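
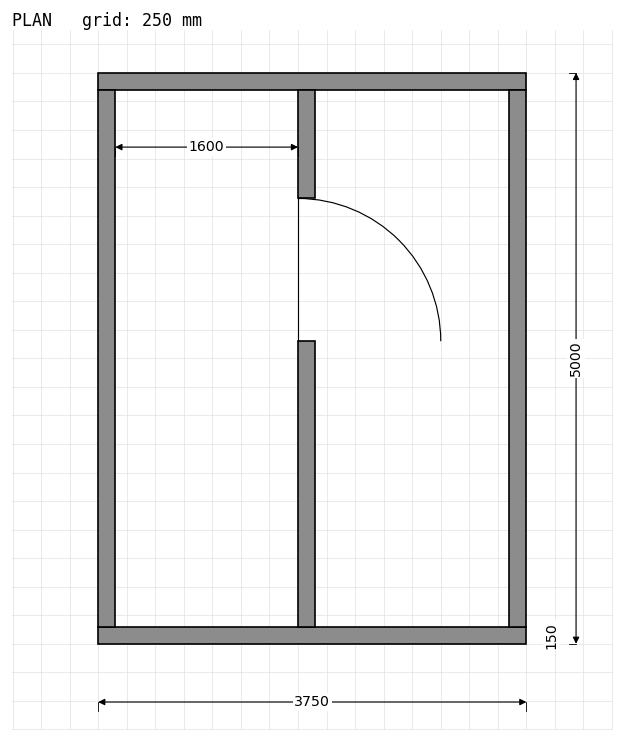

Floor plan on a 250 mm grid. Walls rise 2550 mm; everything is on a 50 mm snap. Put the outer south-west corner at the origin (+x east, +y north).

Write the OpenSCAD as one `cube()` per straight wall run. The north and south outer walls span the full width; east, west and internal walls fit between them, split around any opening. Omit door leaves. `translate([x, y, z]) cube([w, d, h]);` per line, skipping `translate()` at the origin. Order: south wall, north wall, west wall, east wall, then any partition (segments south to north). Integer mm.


cube([3750, 150, 2550]);
translate([0, 4850, 0]) cube([3750, 150, 2550]);
translate([0, 150, 0]) cube([150, 4700, 2550]);
translate([3600, 150, 0]) cube([150, 4700, 2550]);
translate([1750, 150, 0]) cube([150, 2500, 2550]);
translate([1750, 3900, 0]) cube([150, 950, 2550]);


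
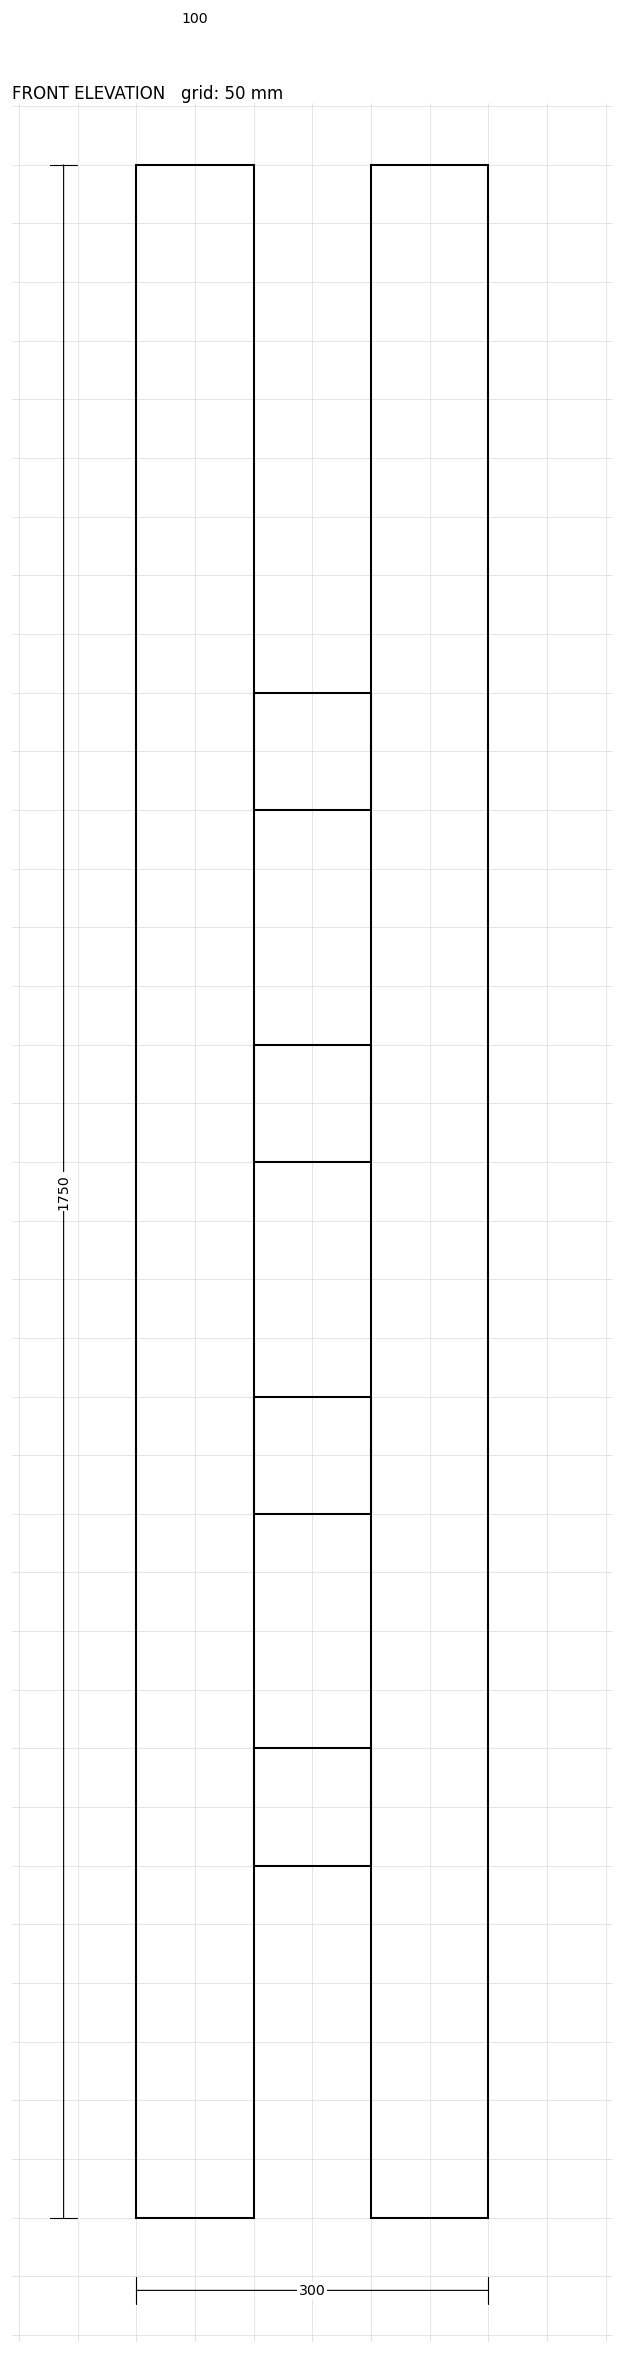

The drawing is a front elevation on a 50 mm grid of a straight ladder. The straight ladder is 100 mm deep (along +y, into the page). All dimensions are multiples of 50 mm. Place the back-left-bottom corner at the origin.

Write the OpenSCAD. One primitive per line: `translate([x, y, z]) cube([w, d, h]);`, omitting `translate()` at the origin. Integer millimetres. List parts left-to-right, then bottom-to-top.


cube([100, 100, 1750]);
translate([100, 0, 300]) cube([100, 100, 100]);
translate([100, 0, 600]) cube([100, 100, 100]);
translate([100, 0, 900]) cube([100, 100, 100]);
translate([100, 0, 1200]) cube([100, 100, 100]);
translate([200, 0, 0]) cube([100, 100, 1750]);


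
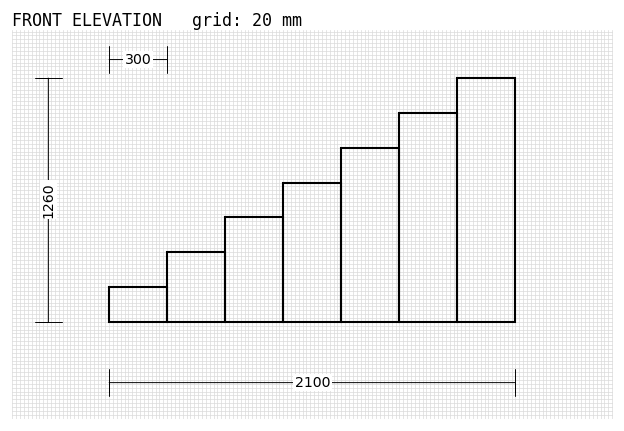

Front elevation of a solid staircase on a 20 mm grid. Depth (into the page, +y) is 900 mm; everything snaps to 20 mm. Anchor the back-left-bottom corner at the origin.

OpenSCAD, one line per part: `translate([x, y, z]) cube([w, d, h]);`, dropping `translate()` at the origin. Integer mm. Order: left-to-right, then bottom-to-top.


cube([300, 900, 180]);
translate([300, 0, 0]) cube([300, 900, 360]);
translate([600, 0, 0]) cube([300, 900, 540]);
translate([900, 0, 0]) cube([300, 900, 720]);
translate([1200, 0, 0]) cube([300, 900, 900]);
translate([1500, 0, 0]) cube([300, 900, 1080]);
translate([1800, 0, 0]) cube([300, 900, 1260]);


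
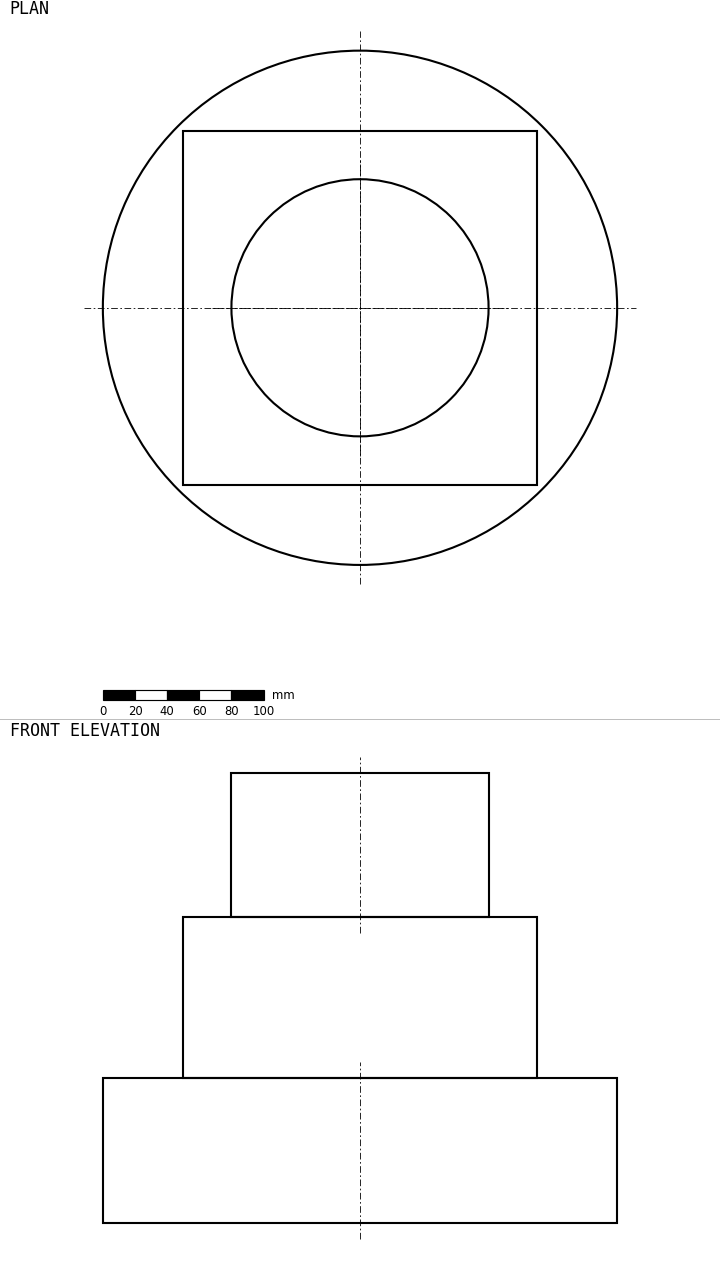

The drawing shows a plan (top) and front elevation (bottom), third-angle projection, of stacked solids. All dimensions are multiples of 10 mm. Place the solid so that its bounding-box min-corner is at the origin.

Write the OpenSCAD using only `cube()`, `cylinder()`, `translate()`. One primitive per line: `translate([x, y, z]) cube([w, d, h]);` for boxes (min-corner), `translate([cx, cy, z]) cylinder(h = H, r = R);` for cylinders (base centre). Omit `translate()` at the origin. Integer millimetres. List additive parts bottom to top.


translate([160, 160, 0]) cylinder(h = 90, r = 160);
translate([50, 50, 90]) cube([220, 220, 100]);
translate([160, 160, 190]) cylinder(h = 90, r = 80);


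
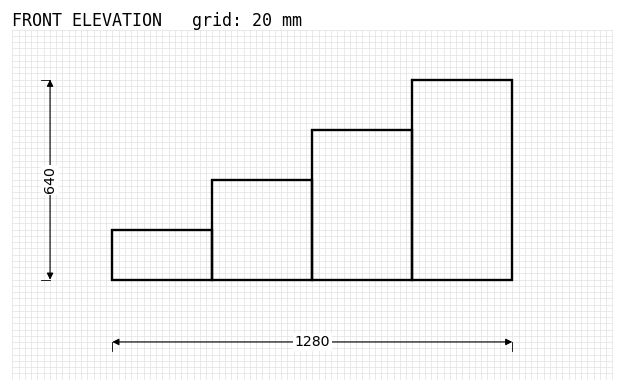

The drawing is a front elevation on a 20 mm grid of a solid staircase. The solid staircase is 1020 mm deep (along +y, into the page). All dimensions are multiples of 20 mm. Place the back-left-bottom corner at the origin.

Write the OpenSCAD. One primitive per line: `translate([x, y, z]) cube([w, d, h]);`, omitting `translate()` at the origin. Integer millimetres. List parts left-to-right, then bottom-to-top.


cube([320, 1020, 160]);
translate([320, 0, 0]) cube([320, 1020, 320]);
translate([640, 0, 0]) cube([320, 1020, 480]);
translate([960, 0, 0]) cube([320, 1020, 640]);


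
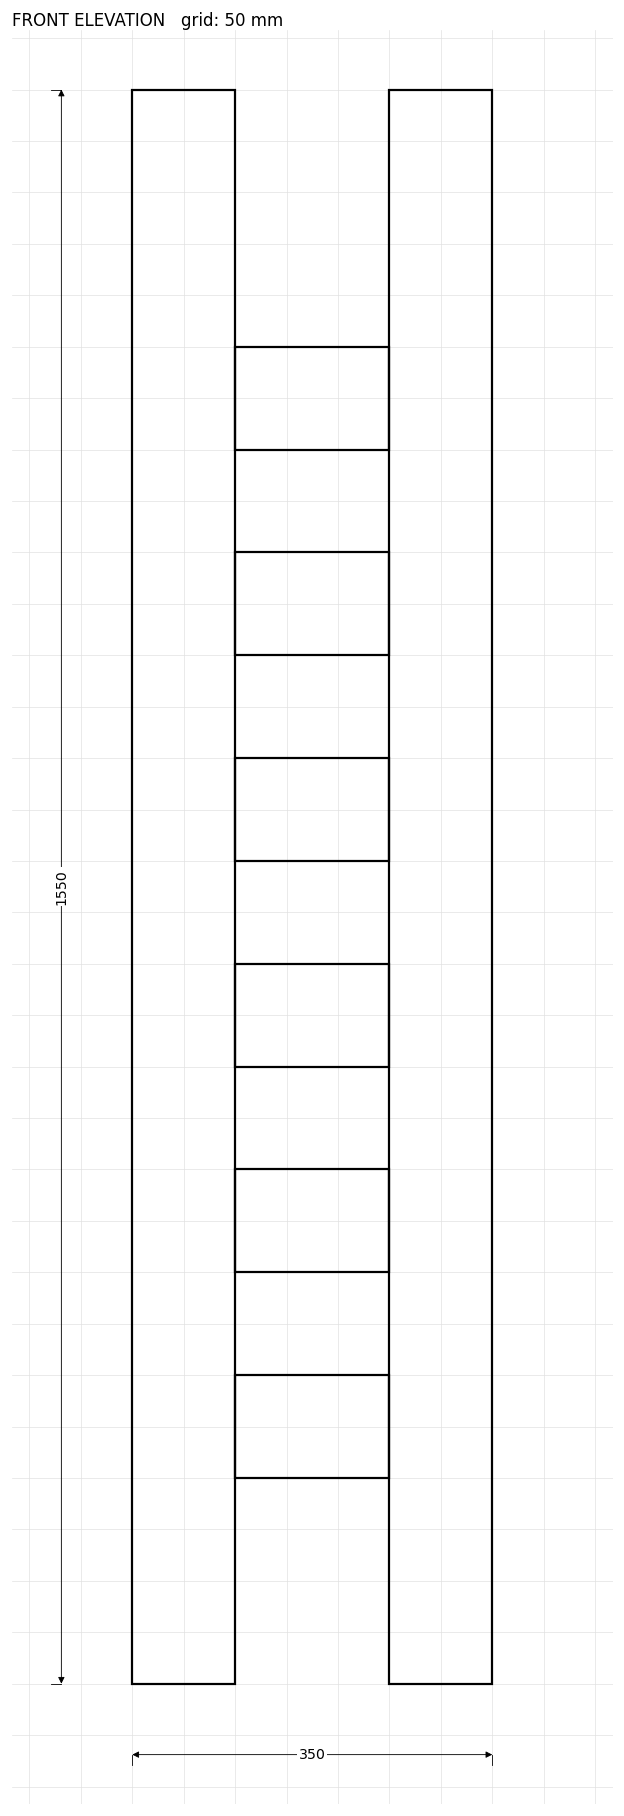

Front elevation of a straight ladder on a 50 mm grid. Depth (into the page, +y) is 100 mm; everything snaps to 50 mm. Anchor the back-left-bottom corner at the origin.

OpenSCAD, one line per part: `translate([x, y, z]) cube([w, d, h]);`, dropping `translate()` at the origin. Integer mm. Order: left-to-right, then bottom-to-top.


cube([100, 100, 1550]);
translate([100, 0, 200]) cube([150, 100, 100]);
translate([100, 0, 400]) cube([150, 100, 100]);
translate([100, 0, 600]) cube([150, 100, 100]);
translate([100, 0, 800]) cube([150, 100, 100]);
translate([100, 0, 1000]) cube([150, 100, 100]);
translate([100, 0, 1200]) cube([150, 100, 100]);
translate([250, 0, 0]) cube([100, 100, 1550]);


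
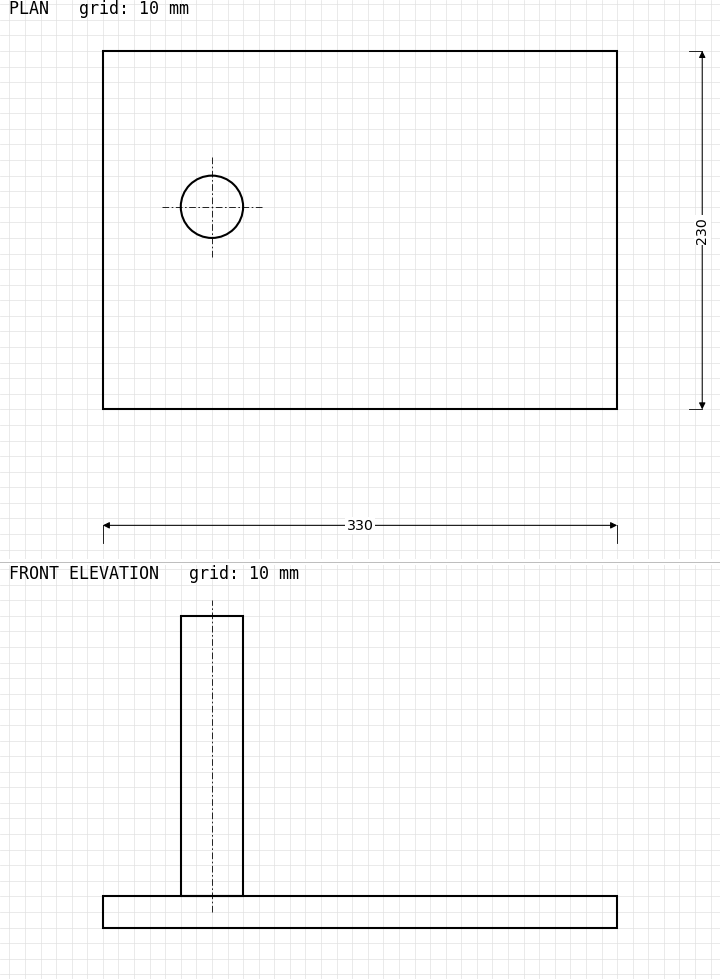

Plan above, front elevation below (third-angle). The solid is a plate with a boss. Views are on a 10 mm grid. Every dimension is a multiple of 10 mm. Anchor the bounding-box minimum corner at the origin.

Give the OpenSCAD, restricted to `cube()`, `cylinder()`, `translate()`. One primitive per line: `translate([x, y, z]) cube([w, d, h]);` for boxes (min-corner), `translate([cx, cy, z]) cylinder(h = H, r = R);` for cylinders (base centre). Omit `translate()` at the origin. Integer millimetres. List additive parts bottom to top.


cube([330, 230, 20]);
translate([70, 130, 20]) cylinder(h = 180, r = 20);


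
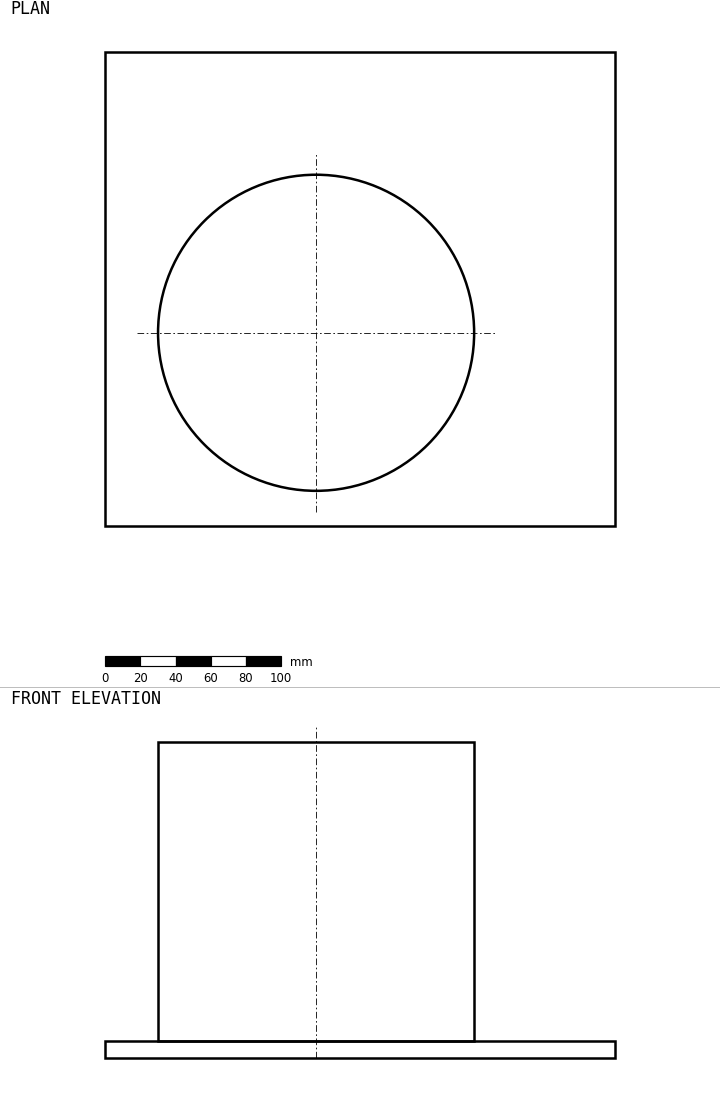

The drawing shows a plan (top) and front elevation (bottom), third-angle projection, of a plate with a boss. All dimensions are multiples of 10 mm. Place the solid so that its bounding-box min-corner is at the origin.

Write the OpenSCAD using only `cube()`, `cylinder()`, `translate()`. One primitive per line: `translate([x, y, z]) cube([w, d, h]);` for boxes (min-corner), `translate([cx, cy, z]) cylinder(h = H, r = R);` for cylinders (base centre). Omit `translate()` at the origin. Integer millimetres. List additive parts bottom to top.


cube([290, 270, 10]);
translate([120, 110, 10]) cylinder(h = 170, r = 90);


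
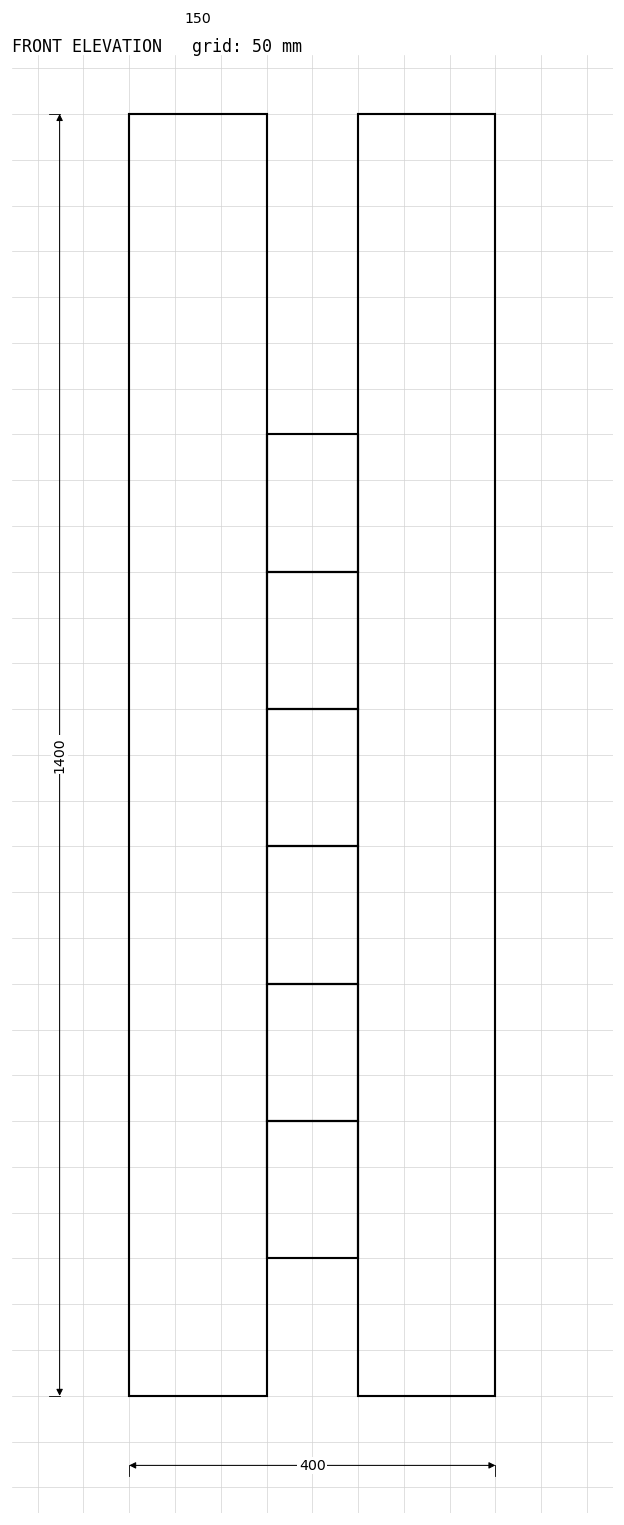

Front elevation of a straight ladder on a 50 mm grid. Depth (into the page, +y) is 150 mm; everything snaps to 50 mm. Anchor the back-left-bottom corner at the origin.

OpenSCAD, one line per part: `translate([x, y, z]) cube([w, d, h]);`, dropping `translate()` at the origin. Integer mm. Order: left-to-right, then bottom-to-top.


cube([150, 150, 1400]);
translate([150, 0, 150]) cube([100, 150, 150]);
translate([150, 0, 300]) cube([100, 150, 150]);
translate([150, 0, 450]) cube([100, 150, 150]);
translate([150, 0, 600]) cube([100, 150, 150]);
translate([150, 0, 750]) cube([100, 150, 150]);
translate([150, 0, 900]) cube([100, 150, 150]);
translate([250, 0, 0]) cube([150, 150, 1400]);


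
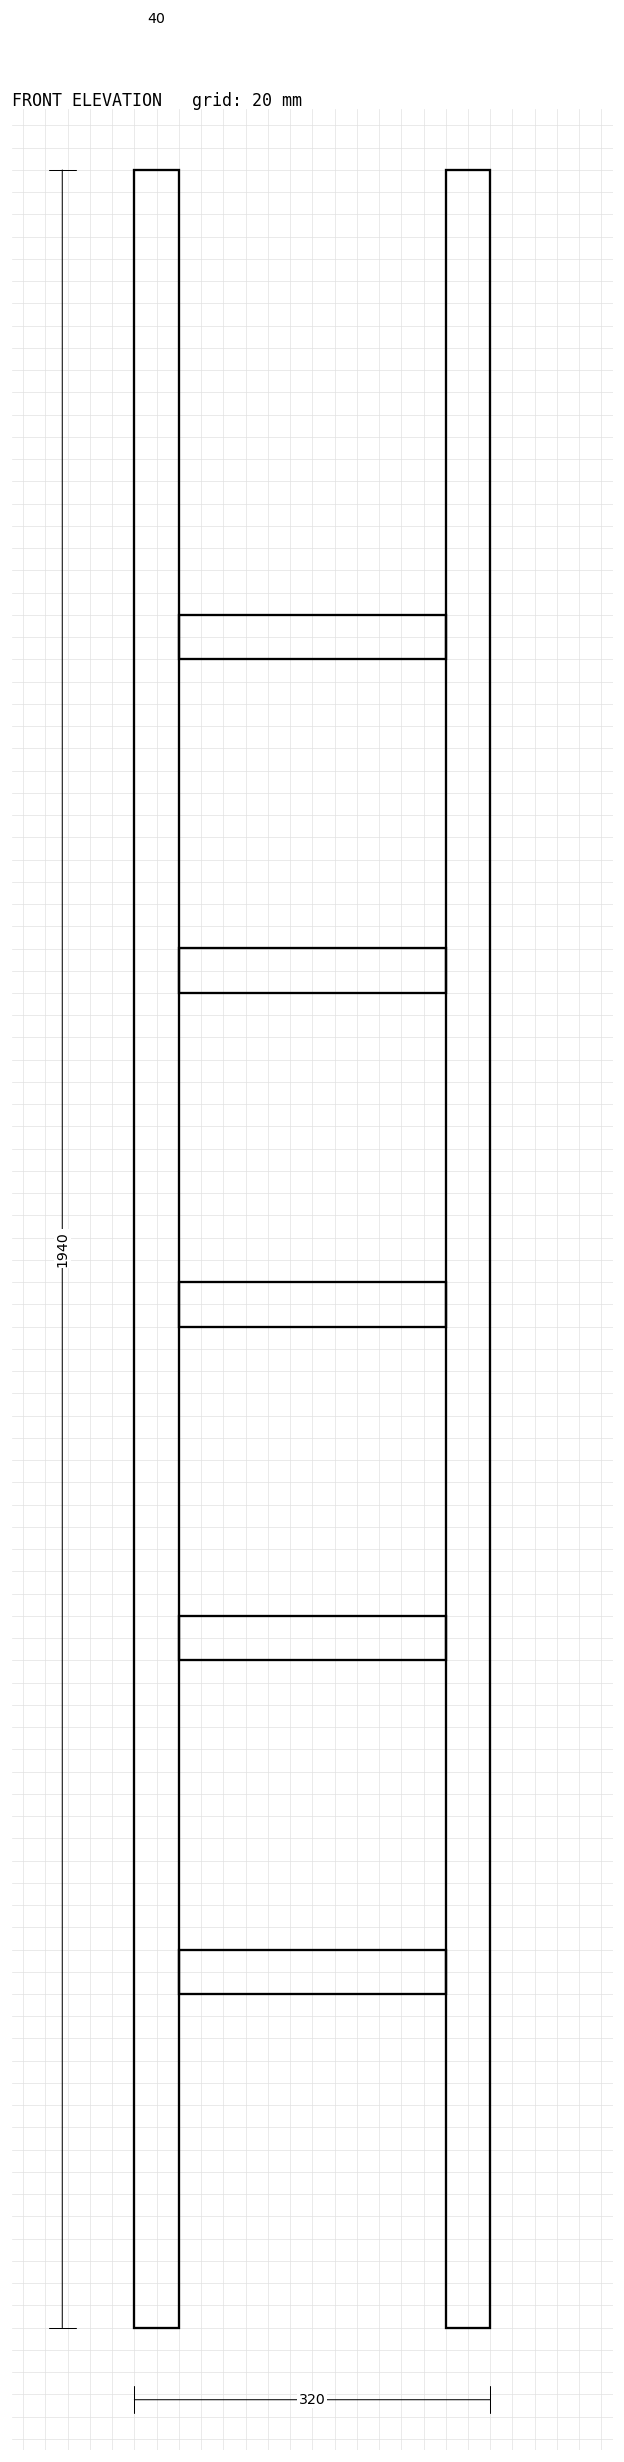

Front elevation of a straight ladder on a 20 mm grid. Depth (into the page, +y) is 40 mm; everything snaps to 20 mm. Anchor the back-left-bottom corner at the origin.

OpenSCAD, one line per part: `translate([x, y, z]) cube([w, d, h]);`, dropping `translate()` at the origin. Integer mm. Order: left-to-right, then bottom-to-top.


cube([40, 40, 1940]);
translate([40, 0, 300]) cube([240, 40, 40]);
translate([40, 0, 600]) cube([240, 40, 40]);
translate([40, 0, 900]) cube([240, 40, 40]);
translate([40, 0, 1200]) cube([240, 40, 40]);
translate([40, 0, 1500]) cube([240, 40, 40]);
translate([280, 0, 0]) cube([40, 40, 1940]);


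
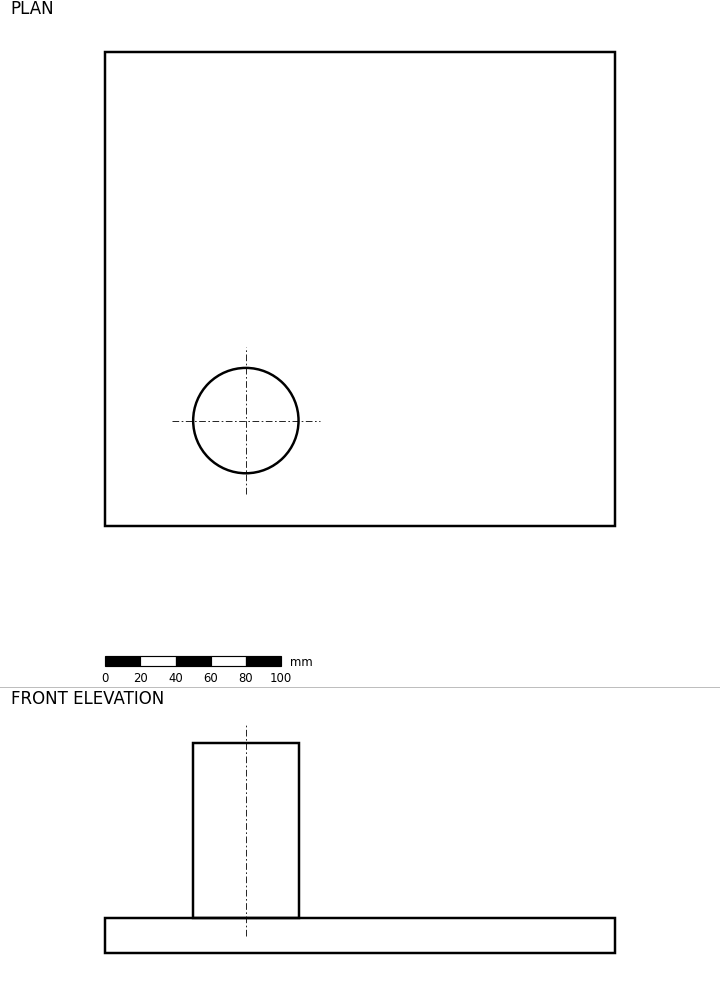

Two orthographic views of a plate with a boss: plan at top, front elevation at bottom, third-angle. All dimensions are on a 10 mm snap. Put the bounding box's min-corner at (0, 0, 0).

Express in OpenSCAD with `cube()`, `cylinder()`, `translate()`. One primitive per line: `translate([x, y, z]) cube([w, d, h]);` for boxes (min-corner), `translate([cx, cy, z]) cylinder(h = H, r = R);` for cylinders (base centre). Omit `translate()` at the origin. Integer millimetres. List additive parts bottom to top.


cube([290, 270, 20]);
translate([80, 60, 20]) cylinder(h = 100, r = 30);


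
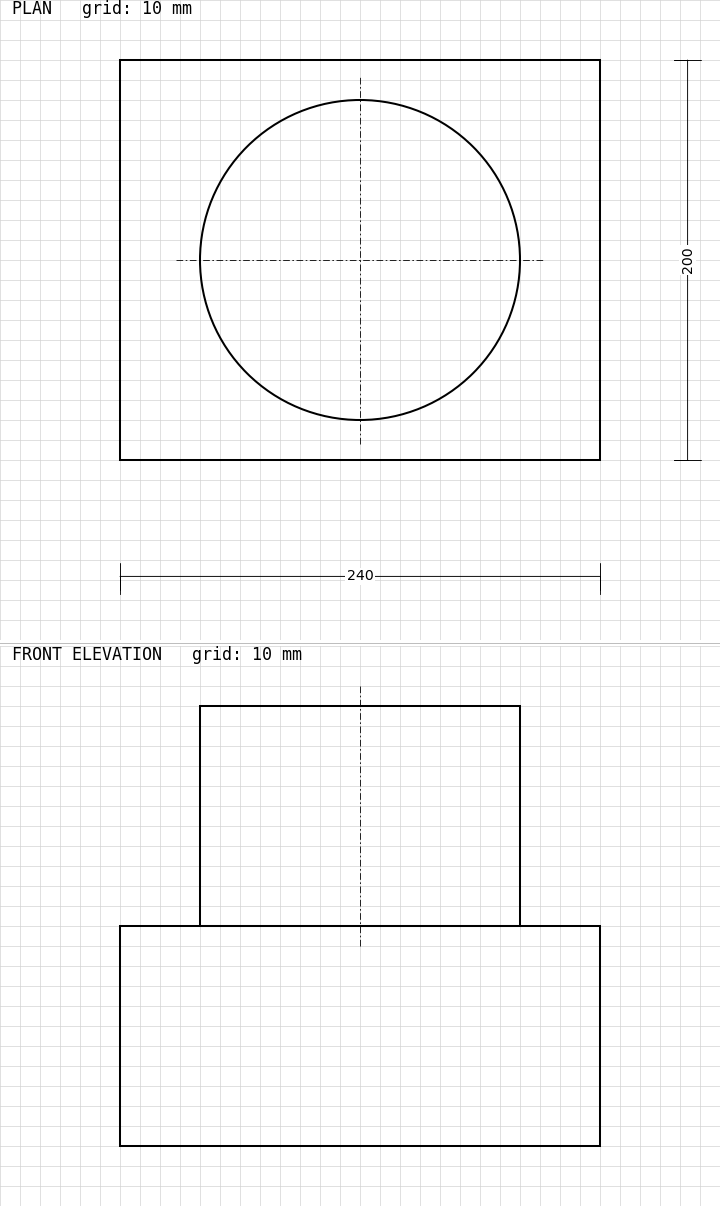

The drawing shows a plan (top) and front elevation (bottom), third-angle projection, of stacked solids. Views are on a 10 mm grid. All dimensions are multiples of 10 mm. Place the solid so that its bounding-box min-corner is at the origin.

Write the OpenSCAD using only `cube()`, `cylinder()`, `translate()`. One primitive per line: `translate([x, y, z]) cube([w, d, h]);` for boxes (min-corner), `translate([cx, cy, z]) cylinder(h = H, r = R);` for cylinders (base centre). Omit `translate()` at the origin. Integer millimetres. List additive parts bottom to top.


cube([240, 200, 110]);
translate([120, 100, 110]) cylinder(h = 110, r = 80);


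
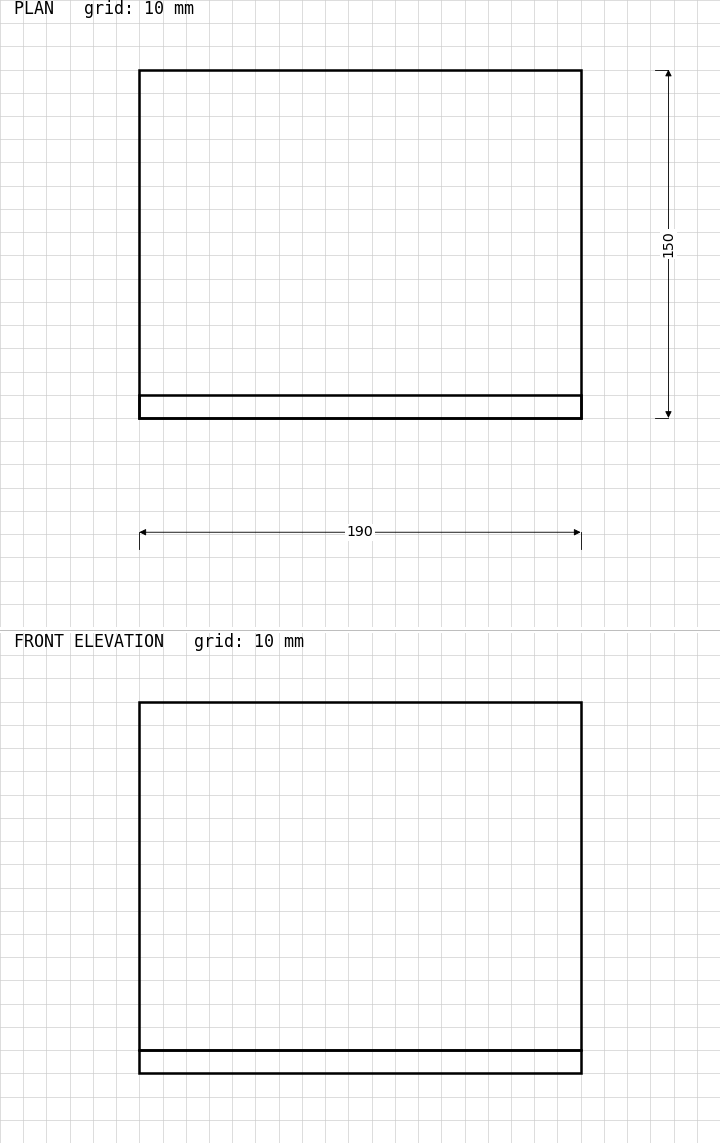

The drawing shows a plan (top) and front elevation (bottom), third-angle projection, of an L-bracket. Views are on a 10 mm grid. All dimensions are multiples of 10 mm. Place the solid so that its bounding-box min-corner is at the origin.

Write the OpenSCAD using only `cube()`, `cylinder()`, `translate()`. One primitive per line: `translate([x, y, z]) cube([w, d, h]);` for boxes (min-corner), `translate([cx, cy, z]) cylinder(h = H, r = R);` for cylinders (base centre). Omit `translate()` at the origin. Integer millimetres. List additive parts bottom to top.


cube([190, 150, 10]);
translate([0, 0, 10]) cube([190, 10, 150]);


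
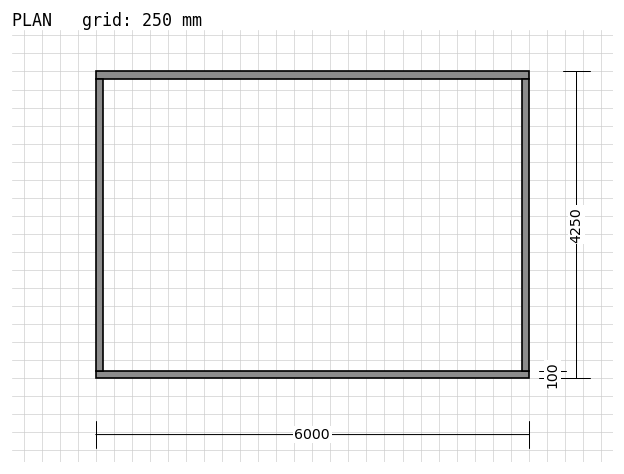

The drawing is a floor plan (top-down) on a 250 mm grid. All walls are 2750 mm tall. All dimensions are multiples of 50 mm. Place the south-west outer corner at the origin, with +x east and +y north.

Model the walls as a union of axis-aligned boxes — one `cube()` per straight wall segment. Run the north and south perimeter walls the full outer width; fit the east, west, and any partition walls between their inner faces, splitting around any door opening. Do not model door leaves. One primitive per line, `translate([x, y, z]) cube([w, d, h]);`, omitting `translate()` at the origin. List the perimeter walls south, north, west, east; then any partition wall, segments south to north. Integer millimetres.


cube([6000, 100, 2750]);
translate([0, 4150, 0]) cube([6000, 100, 2750]);
translate([0, 100, 0]) cube([100, 4050, 2750]);
translate([5900, 100, 0]) cube([100, 4050, 2750]);


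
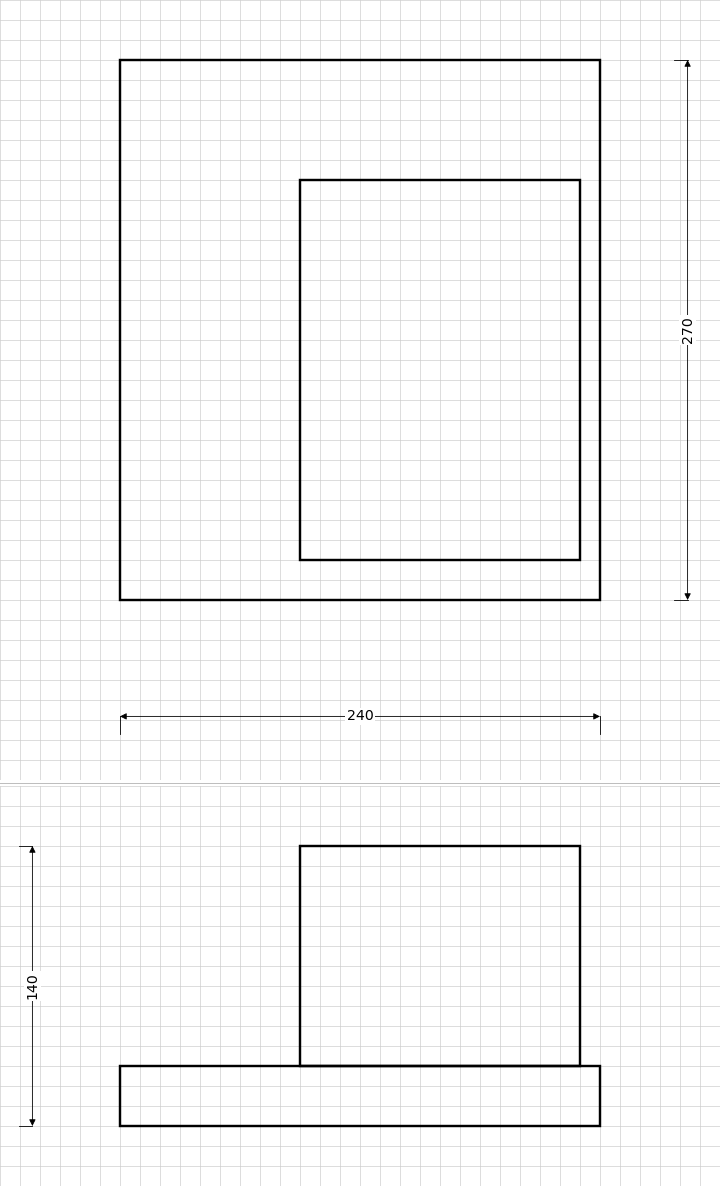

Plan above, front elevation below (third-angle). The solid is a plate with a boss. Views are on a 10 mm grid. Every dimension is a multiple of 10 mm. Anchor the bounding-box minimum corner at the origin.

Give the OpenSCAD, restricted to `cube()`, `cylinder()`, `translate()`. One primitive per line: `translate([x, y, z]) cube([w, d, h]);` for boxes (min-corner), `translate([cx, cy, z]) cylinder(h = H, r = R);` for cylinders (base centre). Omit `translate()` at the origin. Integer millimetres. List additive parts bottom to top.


cube([240, 270, 30]);
translate([90, 20, 30]) cube([140, 190, 110]);


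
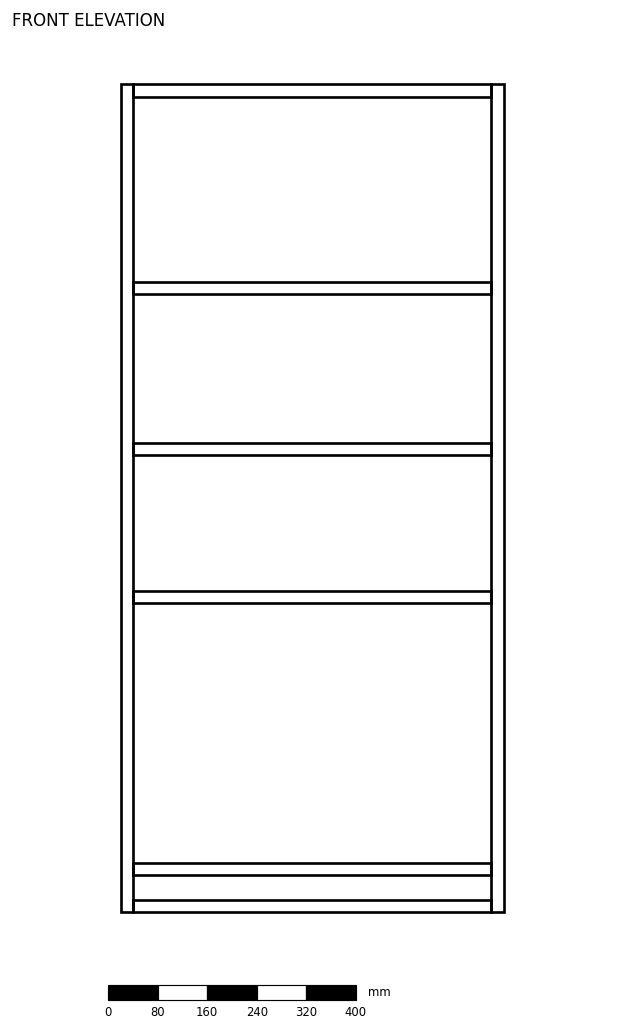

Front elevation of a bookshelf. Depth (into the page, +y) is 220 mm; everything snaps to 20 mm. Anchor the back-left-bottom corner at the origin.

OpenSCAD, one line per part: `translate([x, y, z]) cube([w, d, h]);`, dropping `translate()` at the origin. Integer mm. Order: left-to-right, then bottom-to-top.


cube([20, 220, 1340]);
translate([20, 0, 0]) cube([580, 220, 20]);
translate([20, 0, 60]) cube([580, 220, 20]);
translate([20, 0, 500]) cube([580, 220, 20]);
translate([20, 0, 740]) cube([580, 220, 20]);
translate([20, 0, 1000]) cube([580, 220, 20]);
translate([20, 0, 1320]) cube([580, 220, 20]);
translate([600, 0, 0]) cube([20, 220, 1340]);


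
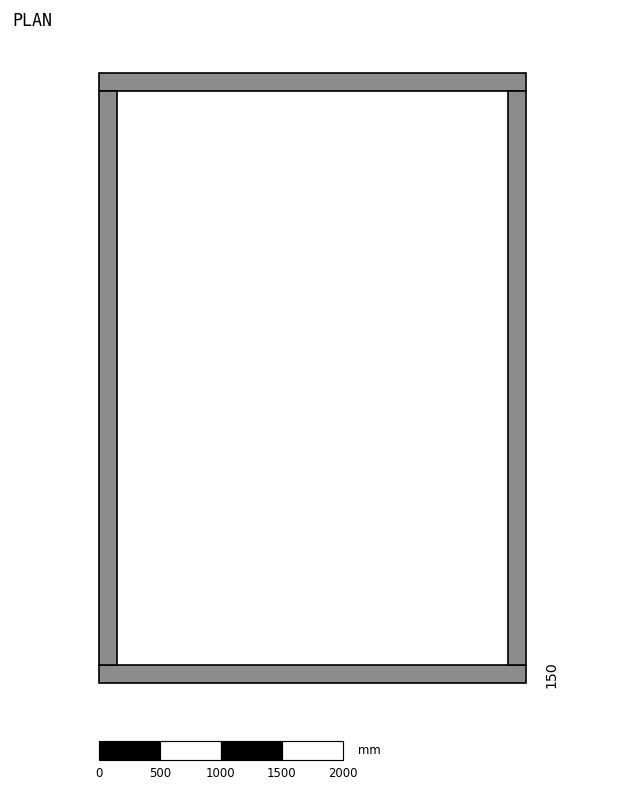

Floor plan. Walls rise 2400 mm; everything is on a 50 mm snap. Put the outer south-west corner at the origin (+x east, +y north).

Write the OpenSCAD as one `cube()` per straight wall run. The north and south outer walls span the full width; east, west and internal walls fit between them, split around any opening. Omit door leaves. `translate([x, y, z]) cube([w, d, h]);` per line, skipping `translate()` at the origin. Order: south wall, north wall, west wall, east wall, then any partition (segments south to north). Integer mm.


cube([3500, 150, 2400]);
translate([0, 4850, 0]) cube([3500, 150, 2400]);
translate([0, 150, 0]) cube([150, 4700, 2400]);
translate([3350, 150, 0]) cube([150, 4700, 2400]);


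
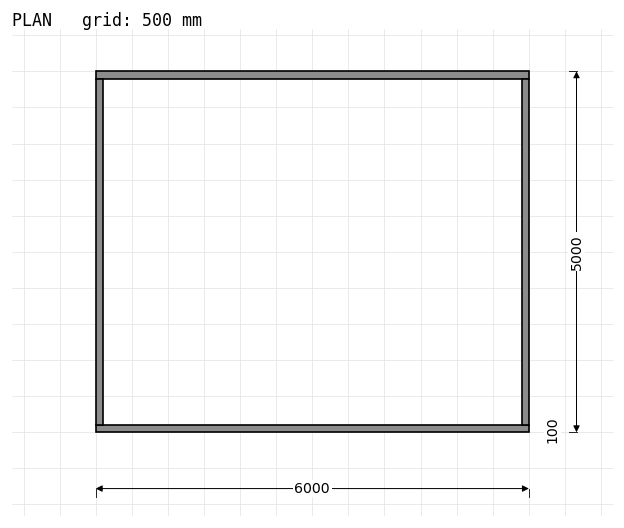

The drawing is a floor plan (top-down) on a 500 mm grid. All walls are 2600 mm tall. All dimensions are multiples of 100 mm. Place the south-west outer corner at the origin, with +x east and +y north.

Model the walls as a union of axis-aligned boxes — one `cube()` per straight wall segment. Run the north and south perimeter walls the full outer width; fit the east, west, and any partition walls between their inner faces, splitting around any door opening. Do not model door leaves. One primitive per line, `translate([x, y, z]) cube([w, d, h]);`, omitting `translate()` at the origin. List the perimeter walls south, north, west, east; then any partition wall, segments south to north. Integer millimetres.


cube([6000, 100, 2600]);
translate([0, 4900, 0]) cube([6000, 100, 2600]);
translate([0, 100, 0]) cube([100, 4800, 2600]);
translate([5900, 100, 0]) cube([100, 4800, 2600]);


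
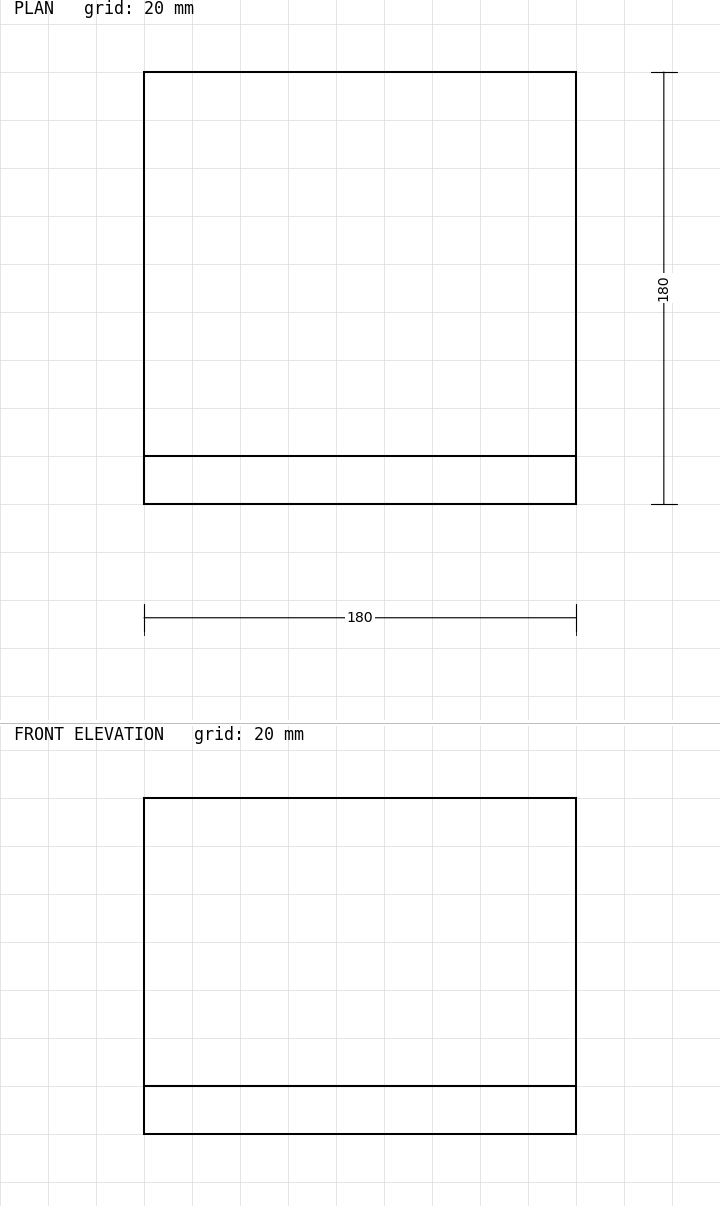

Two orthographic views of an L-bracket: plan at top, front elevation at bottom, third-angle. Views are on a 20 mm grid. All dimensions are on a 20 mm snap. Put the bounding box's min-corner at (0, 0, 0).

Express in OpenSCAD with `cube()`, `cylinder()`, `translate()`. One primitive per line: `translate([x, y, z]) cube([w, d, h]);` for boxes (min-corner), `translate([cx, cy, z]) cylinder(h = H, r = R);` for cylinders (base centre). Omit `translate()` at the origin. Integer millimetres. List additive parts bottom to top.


cube([180, 180, 20]);
translate([0, 0, 20]) cube([180, 20, 120]);


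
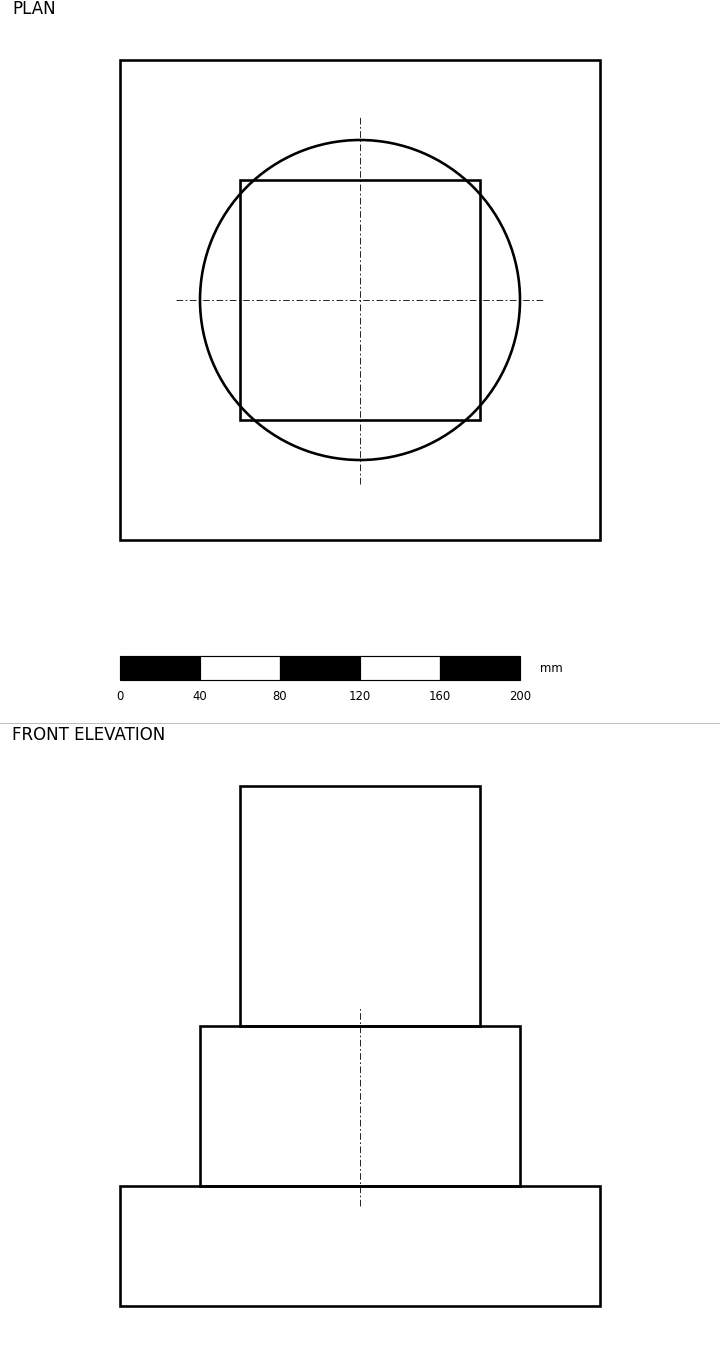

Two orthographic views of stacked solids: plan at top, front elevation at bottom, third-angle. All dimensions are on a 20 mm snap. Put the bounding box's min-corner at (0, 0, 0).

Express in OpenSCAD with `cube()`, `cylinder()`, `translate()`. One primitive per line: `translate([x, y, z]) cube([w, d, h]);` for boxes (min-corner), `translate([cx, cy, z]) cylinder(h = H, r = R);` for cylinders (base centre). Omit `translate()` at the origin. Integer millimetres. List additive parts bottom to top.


cube([240, 240, 60]);
translate([120, 120, 60]) cylinder(h = 80, r = 80);
translate([60, 60, 140]) cube([120, 120, 120]);


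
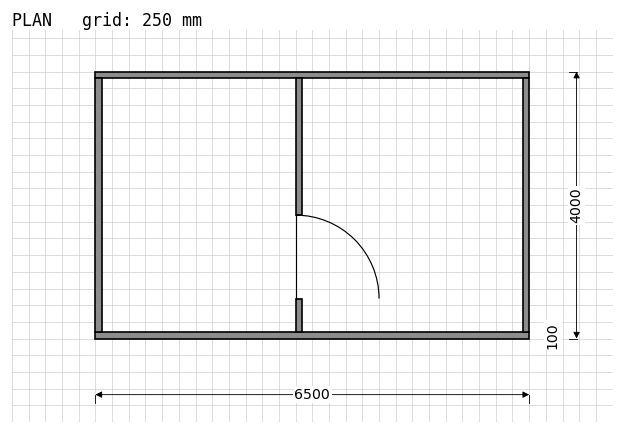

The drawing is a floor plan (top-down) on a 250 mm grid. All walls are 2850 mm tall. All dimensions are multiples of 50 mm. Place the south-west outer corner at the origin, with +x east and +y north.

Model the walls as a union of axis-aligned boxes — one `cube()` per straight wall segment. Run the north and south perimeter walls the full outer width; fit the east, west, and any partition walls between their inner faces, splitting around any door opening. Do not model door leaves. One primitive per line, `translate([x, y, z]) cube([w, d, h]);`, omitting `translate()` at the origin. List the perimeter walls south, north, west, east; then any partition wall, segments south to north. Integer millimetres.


cube([6500, 100, 2850]);
translate([0, 3900, 0]) cube([6500, 100, 2850]);
translate([0, 100, 0]) cube([100, 3800, 2850]);
translate([6400, 100, 0]) cube([100, 3800, 2850]);
translate([3000, 100, 0]) cube([100, 500, 2850]);
translate([3000, 1850, 0]) cube([100, 2050, 2850]);


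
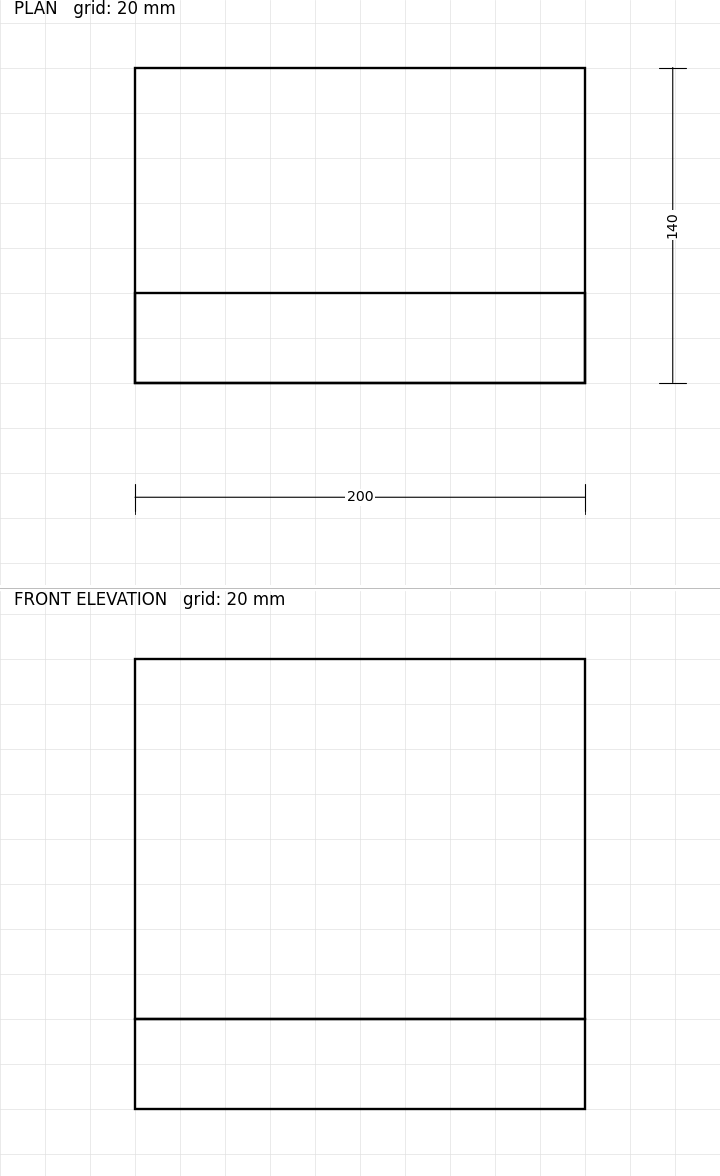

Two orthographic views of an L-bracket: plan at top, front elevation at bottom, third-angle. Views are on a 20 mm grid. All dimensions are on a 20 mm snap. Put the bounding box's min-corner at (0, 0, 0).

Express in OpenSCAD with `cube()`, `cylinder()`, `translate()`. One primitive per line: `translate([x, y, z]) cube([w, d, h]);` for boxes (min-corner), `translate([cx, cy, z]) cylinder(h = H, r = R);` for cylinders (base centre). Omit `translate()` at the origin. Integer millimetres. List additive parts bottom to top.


cube([200, 140, 40]);
translate([0, 0, 40]) cube([200, 40, 160]);


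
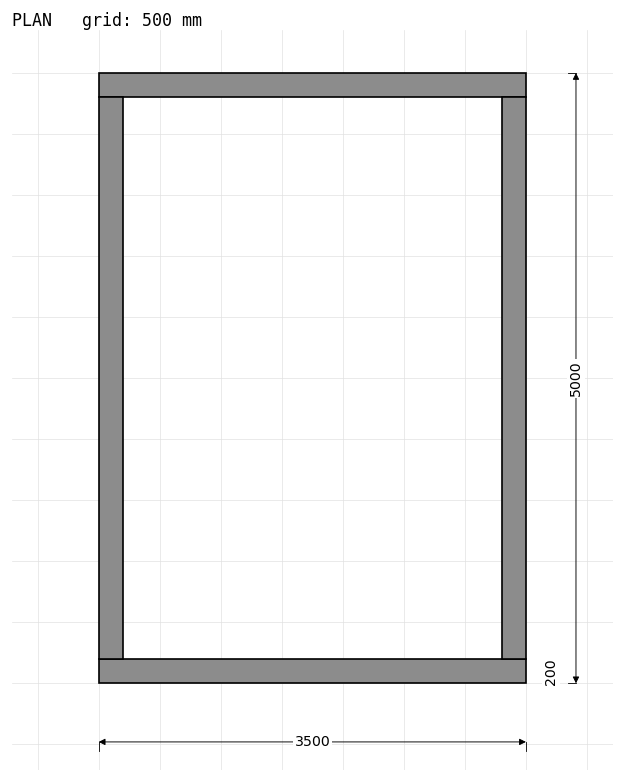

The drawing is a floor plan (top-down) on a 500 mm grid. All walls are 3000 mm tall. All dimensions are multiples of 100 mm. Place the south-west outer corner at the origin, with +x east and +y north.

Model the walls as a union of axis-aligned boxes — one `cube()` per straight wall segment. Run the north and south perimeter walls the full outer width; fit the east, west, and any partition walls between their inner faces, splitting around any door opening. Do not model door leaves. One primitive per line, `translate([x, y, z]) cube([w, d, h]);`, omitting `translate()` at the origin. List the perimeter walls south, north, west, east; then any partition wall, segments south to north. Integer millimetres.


cube([3500, 200, 3000]);
translate([0, 4800, 0]) cube([3500, 200, 3000]);
translate([0, 200, 0]) cube([200, 4600, 3000]);
translate([3300, 200, 0]) cube([200, 4600, 3000]);


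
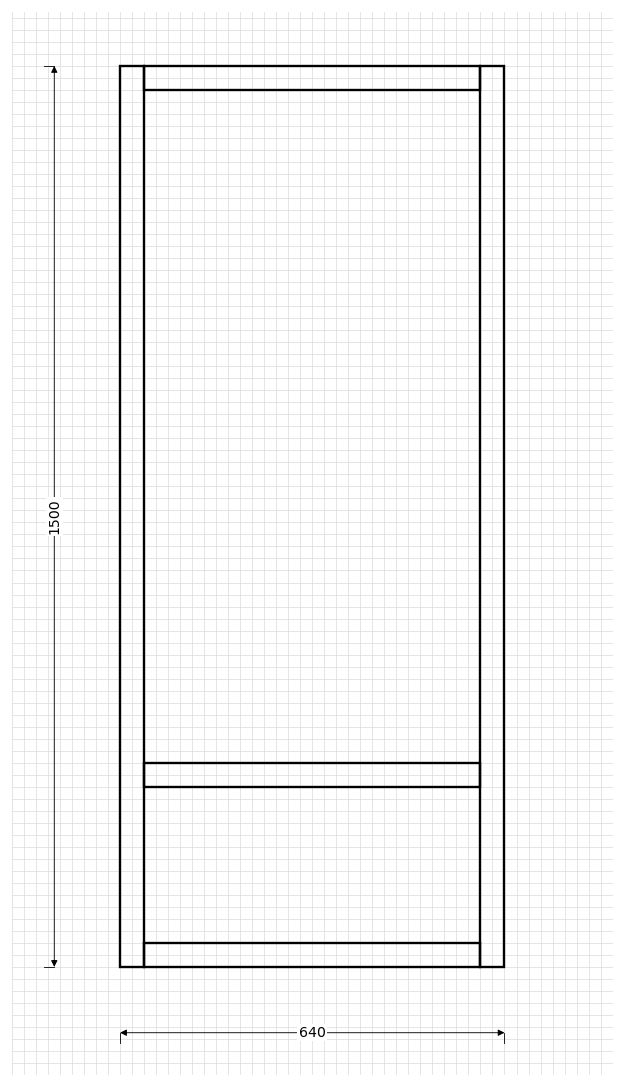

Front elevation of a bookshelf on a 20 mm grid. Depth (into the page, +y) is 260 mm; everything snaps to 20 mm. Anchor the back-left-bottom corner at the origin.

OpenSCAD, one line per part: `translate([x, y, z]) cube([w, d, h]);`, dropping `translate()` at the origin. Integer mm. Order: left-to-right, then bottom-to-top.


cube([40, 260, 1500]);
translate([40, 0, 0]) cube([560, 260, 40]);
translate([40, 0, 300]) cube([560, 260, 40]);
translate([40, 0, 1460]) cube([560, 260, 40]);
translate([600, 0, 0]) cube([40, 260, 1500]);


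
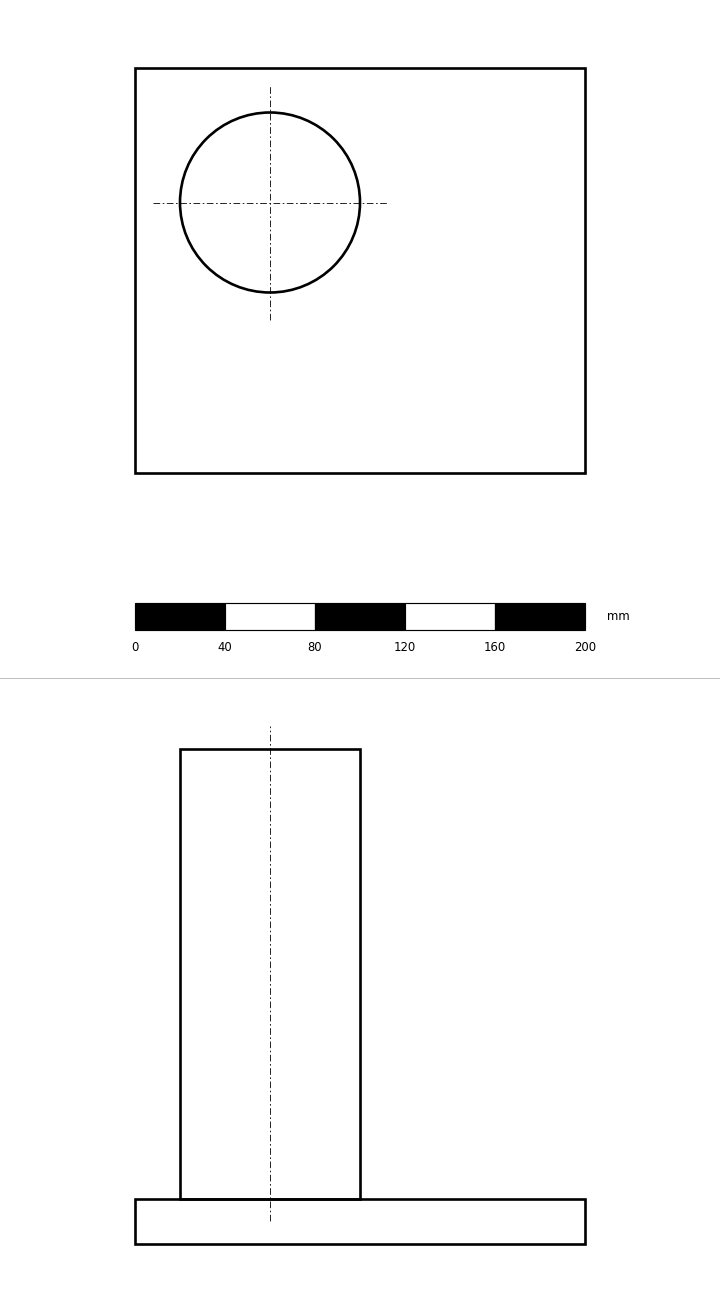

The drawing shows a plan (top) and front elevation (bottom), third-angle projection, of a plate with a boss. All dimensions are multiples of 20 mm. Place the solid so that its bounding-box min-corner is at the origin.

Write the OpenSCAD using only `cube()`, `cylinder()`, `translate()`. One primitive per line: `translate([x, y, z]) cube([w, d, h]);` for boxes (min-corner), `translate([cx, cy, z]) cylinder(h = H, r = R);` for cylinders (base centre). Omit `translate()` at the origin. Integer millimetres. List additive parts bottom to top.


cube([200, 180, 20]);
translate([60, 120, 20]) cylinder(h = 200, r = 40);


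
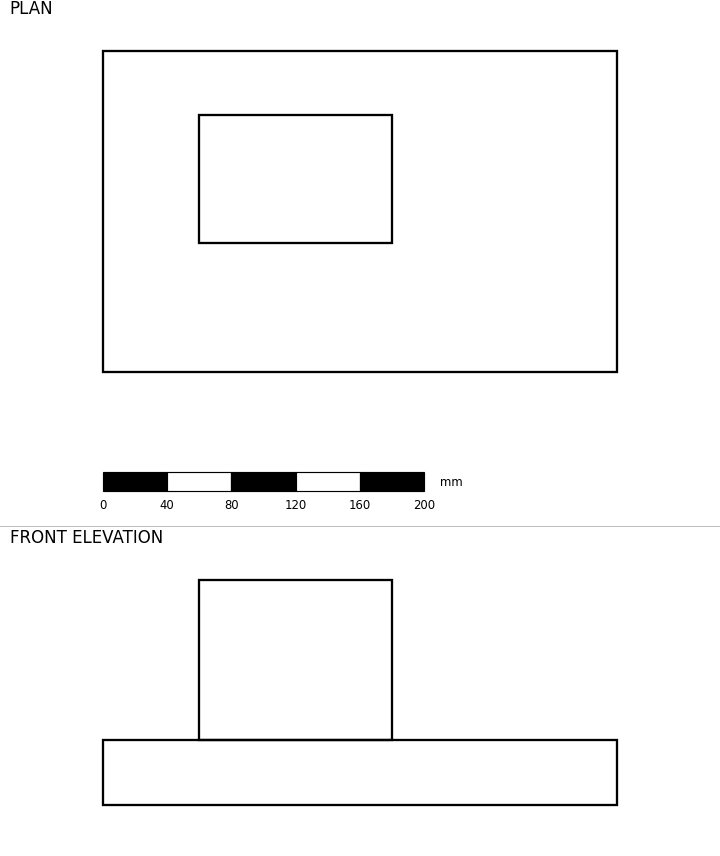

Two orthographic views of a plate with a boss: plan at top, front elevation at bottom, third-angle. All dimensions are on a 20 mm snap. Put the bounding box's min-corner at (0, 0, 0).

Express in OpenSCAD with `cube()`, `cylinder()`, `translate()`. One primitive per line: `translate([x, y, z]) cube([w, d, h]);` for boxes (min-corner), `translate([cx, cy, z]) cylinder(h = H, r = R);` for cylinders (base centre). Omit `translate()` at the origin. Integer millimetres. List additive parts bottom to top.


cube([320, 200, 40]);
translate([60, 80, 40]) cube([120, 80, 100]);


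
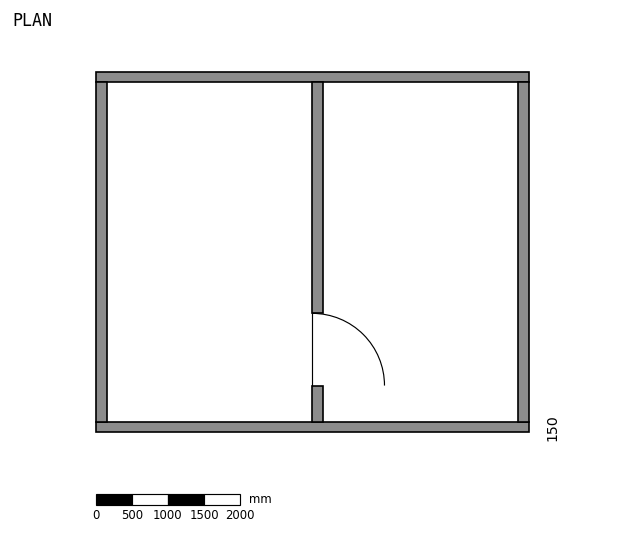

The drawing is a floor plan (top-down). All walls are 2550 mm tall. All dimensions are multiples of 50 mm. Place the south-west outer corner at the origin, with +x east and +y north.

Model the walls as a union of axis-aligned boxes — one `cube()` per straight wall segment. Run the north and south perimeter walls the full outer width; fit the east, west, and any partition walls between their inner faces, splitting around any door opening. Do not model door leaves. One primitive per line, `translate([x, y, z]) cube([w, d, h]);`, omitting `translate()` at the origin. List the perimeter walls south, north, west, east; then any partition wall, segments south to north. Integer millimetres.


cube([6000, 150, 2550]);
translate([0, 4850, 0]) cube([6000, 150, 2550]);
translate([0, 150, 0]) cube([150, 4700, 2550]);
translate([5850, 150, 0]) cube([150, 4700, 2550]);
translate([3000, 150, 0]) cube([150, 500, 2550]);
translate([3000, 1650, 0]) cube([150, 3200, 2550]);


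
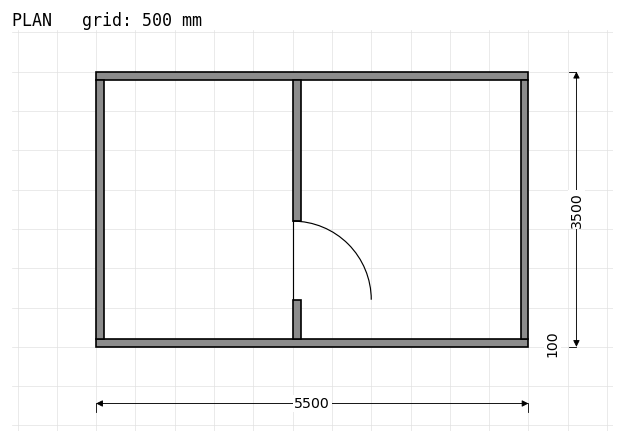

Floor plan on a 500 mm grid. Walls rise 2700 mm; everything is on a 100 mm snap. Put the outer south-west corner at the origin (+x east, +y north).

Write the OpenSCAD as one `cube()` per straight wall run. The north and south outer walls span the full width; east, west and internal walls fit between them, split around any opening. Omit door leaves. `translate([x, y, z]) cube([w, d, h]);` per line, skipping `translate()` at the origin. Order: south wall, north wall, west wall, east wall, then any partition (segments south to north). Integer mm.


cube([5500, 100, 2700]);
translate([0, 3400, 0]) cube([5500, 100, 2700]);
translate([0, 100, 0]) cube([100, 3300, 2700]);
translate([5400, 100, 0]) cube([100, 3300, 2700]);
translate([2500, 100, 0]) cube([100, 500, 2700]);
translate([2500, 1600, 0]) cube([100, 1800, 2700]);


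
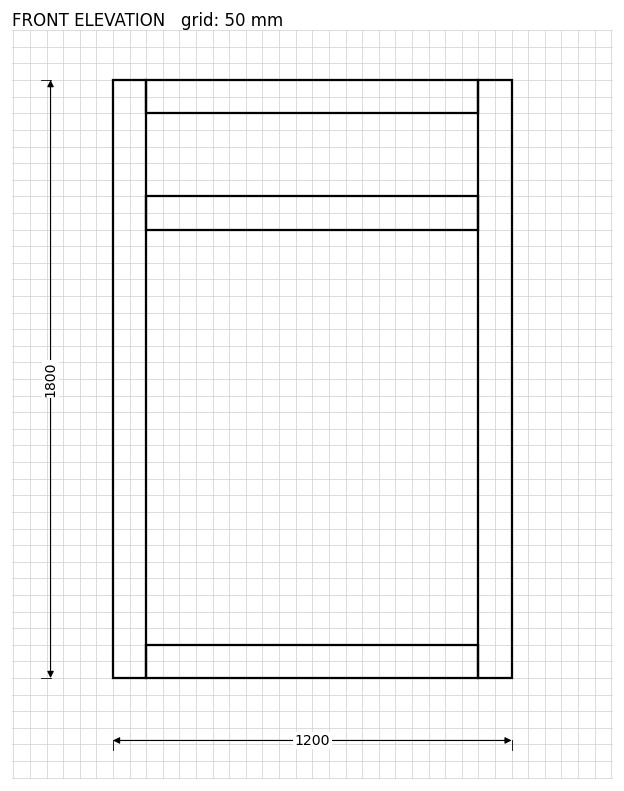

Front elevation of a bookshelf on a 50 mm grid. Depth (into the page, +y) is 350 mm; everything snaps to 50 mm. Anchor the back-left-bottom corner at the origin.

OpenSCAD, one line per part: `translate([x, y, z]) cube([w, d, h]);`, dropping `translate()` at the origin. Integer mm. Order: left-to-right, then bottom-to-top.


cube([100, 350, 1800]);
translate([100, 0, 0]) cube([1000, 350, 100]);
translate([100, 0, 1350]) cube([1000, 350, 100]);
translate([100, 0, 1700]) cube([1000, 350, 100]);
translate([1100, 0, 0]) cube([100, 350, 1800]);


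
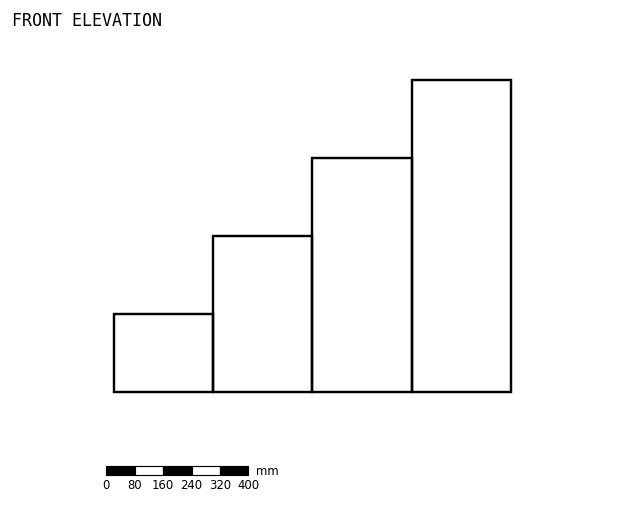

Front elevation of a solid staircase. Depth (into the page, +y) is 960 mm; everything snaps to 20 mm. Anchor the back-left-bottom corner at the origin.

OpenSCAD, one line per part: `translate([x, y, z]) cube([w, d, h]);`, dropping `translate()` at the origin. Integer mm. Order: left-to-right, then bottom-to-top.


cube([280, 960, 220]);
translate([280, 0, 0]) cube([280, 960, 440]);
translate([560, 0, 0]) cube([280, 960, 660]);
translate([840, 0, 0]) cube([280, 960, 880]);


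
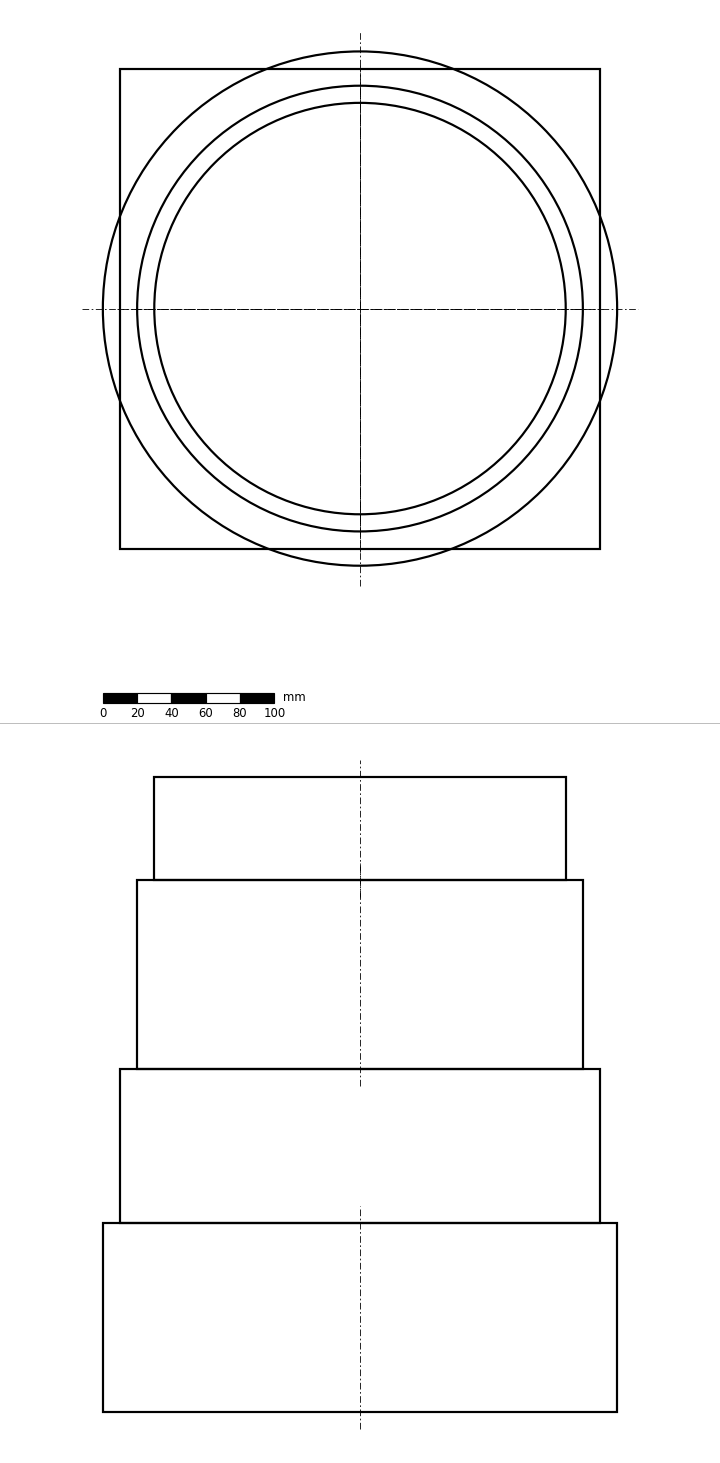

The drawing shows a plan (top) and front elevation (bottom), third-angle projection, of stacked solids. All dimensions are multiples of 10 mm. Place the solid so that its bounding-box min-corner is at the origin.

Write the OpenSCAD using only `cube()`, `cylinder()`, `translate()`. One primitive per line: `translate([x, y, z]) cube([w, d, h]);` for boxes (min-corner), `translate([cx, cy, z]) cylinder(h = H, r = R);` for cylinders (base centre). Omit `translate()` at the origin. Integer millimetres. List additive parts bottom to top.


translate([150, 150, 0]) cylinder(h = 110, r = 150);
translate([10, 10, 110]) cube([280, 280, 90]);
translate([150, 150, 200]) cylinder(h = 110, r = 130);
translate([150, 150, 310]) cylinder(h = 60, r = 120);


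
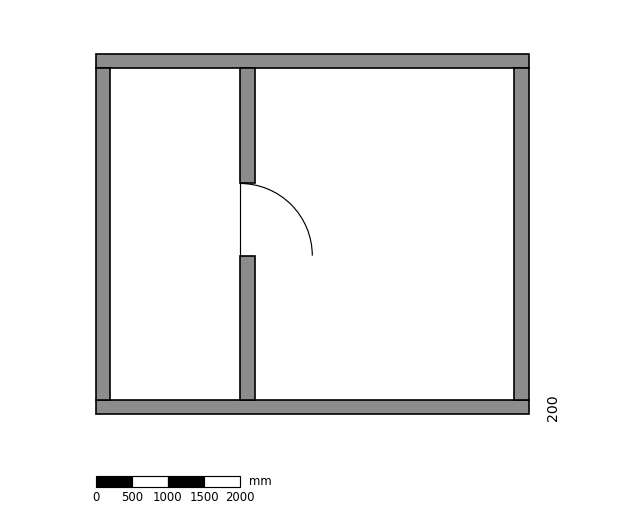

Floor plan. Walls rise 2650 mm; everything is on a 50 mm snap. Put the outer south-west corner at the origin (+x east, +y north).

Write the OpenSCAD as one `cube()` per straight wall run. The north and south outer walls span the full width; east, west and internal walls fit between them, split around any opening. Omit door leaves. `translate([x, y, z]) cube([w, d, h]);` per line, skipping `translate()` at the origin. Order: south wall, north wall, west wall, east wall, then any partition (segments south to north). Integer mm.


cube([6000, 200, 2650]);
translate([0, 4800, 0]) cube([6000, 200, 2650]);
translate([0, 200, 0]) cube([200, 4600, 2650]);
translate([5800, 200, 0]) cube([200, 4600, 2650]);
translate([2000, 200, 0]) cube([200, 2000, 2650]);
translate([2000, 3200, 0]) cube([200, 1600, 2650]);


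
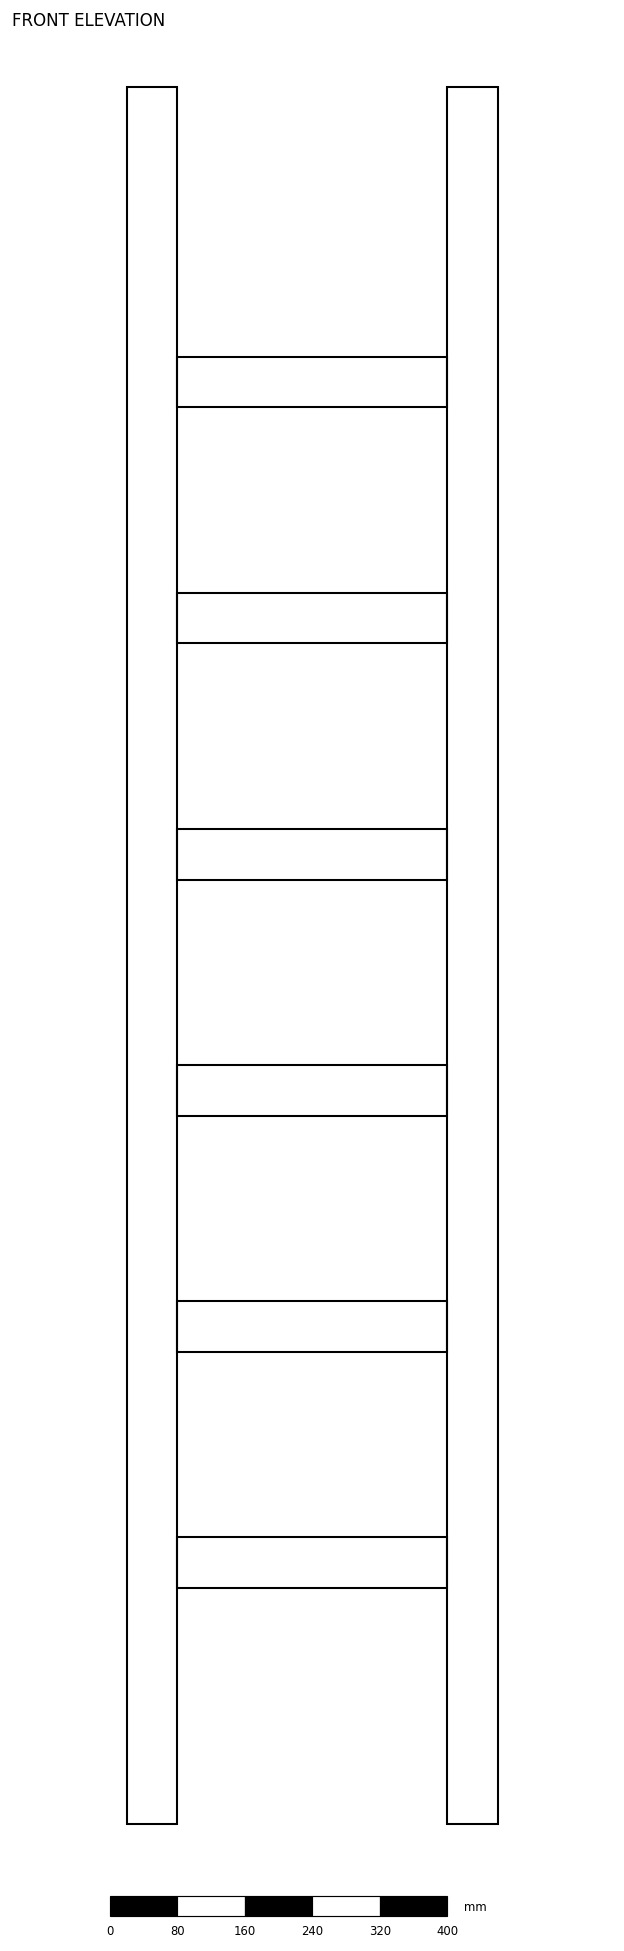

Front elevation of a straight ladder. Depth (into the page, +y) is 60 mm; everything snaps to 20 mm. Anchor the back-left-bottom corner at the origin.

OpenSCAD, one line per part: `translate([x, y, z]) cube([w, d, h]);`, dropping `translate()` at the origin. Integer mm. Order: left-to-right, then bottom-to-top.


cube([60, 60, 2060]);
translate([60, 0, 280]) cube([320, 60, 60]);
translate([60, 0, 560]) cube([320, 60, 60]);
translate([60, 0, 840]) cube([320, 60, 60]);
translate([60, 0, 1120]) cube([320, 60, 60]);
translate([60, 0, 1400]) cube([320, 60, 60]);
translate([60, 0, 1680]) cube([320, 60, 60]);
translate([380, 0, 0]) cube([60, 60, 2060]);
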